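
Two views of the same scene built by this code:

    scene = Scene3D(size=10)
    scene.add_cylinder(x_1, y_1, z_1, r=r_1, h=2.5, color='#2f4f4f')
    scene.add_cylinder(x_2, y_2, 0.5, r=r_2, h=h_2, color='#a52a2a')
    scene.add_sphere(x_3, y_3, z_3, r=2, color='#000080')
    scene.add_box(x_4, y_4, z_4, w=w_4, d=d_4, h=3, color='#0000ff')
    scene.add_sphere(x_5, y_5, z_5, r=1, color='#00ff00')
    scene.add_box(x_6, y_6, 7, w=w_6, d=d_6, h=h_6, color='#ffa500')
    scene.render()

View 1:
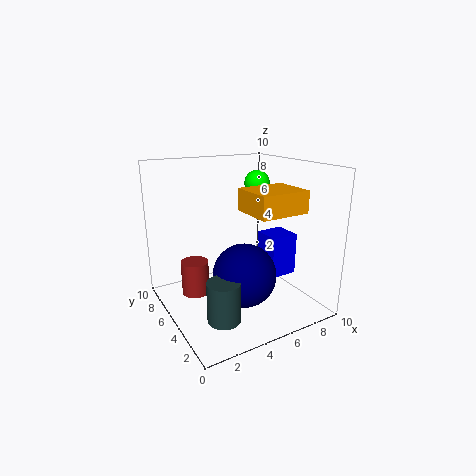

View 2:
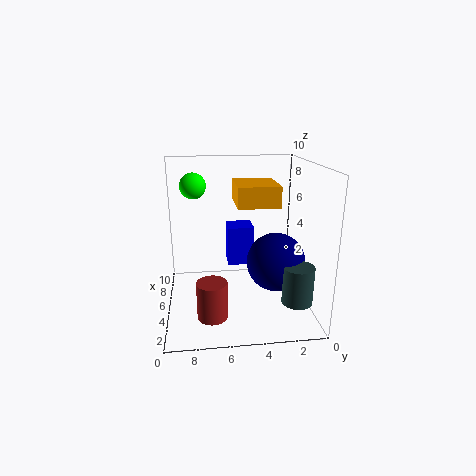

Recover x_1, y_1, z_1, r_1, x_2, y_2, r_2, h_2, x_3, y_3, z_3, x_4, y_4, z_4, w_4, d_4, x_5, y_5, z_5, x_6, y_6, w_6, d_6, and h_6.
x_1 = 2
y_1 = 1.5
z_1 = 1.5
r_1 = 1
x_2 = 2.5
y_2 = 7
r_2 = 1
h_2 = 2.5
x_3 = 4
y_3 = 2.5
z_3 = 3.5
x_4 = 7
y_4 = 3.5
z_4 = 2
w_4 = 2
d_4 = 2
x_5 = 8.5
y_5 = 8
z_5 = 8
x_6 = 5
y_6 = 2
w_6 = 3.5
d_6 = 3
h_6 = 1.5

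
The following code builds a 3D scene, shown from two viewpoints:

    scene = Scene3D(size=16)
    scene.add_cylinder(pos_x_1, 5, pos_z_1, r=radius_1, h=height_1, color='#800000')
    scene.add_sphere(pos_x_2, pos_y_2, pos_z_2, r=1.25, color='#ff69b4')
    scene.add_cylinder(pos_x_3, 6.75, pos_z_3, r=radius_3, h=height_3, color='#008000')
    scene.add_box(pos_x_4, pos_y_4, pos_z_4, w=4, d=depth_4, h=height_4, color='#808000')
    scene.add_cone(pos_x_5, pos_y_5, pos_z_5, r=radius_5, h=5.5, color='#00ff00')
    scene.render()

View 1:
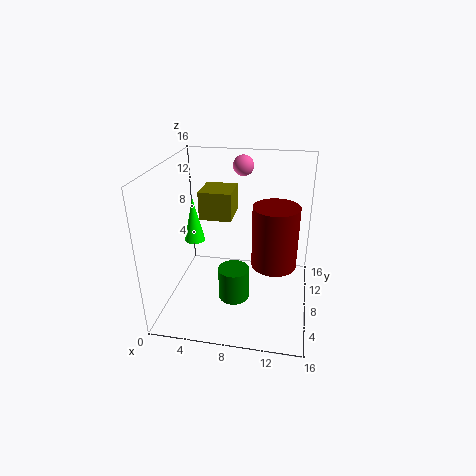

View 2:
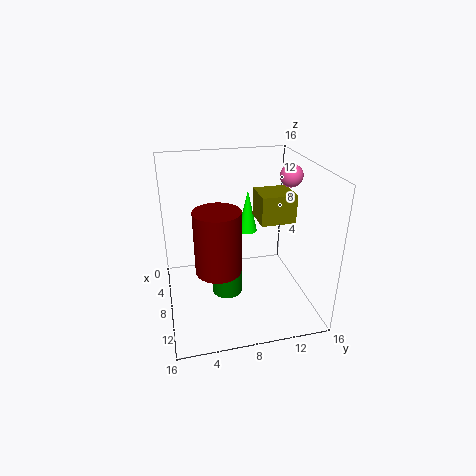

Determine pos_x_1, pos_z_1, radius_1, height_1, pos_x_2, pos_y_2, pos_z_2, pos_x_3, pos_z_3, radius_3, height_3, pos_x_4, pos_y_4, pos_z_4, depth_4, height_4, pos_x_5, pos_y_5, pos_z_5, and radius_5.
pos_x_1 = 12.25
pos_z_1 = 7
radius_1 = 2.25
height_1 = 6.25
pos_x_2 = 7.5
pos_y_2 = 14
pos_z_2 = 14.5
pos_x_3 = 7.75
pos_z_3 = 1
radius_3 = 1.75
height_3 = 3.75
pos_x_4 = 2.5
pos_y_4 = 11.25
pos_z_4 = 8.25
depth_4 = 4.25
height_4 = 3.5
pos_x_5 = 2
pos_y_5 = 10.75
pos_z_5 = 5.75
radius_5 = 1.25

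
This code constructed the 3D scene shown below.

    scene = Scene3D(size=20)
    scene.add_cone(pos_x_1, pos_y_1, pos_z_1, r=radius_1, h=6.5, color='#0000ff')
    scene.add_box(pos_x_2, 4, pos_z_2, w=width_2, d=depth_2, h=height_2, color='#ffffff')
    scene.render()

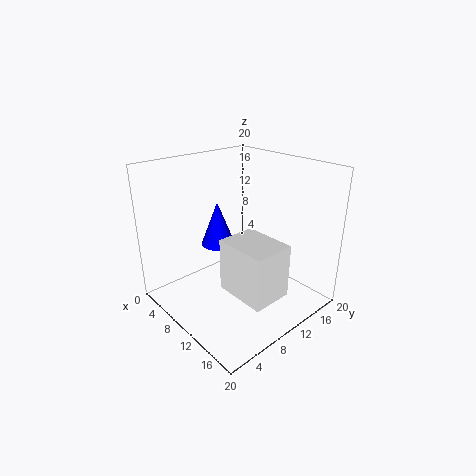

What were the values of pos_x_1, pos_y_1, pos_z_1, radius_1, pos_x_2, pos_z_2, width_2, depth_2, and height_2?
pos_x_1 = 5.5
pos_y_1 = 10
pos_z_1 = 7.5
radius_1 = 2.5
pos_x_2 = 13.5
pos_z_2 = 6.5
width_2 = 6.5
depth_2 = 5
height_2 = 6.5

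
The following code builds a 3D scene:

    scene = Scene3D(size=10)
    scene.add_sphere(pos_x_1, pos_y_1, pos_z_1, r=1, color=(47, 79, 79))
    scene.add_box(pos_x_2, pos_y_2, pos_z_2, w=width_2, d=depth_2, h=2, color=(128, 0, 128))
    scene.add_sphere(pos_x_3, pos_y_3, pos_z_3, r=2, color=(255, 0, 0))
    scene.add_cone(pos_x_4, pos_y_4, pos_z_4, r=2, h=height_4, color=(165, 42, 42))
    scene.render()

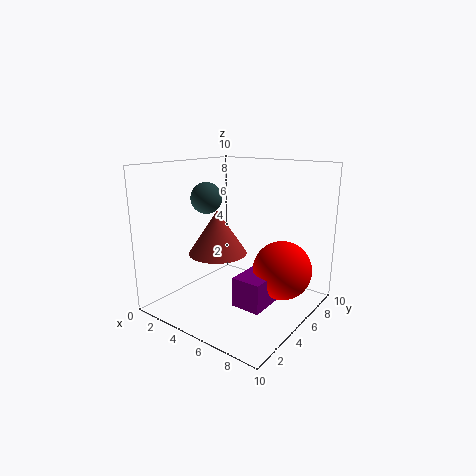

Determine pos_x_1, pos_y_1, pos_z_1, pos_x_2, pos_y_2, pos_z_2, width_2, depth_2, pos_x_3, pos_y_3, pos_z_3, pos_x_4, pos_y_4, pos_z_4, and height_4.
pos_x_1 = 4
pos_y_1 = 3
pos_z_1 = 8
pos_x_2 = 6
pos_y_2 = 3
pos_z_2 = 1
width_2 = 2
depth_2 = 3
pos_x_3 = 8
pos_y_3 = 6
pos_z_3 = 3
pos_x_4 = 4
pos_y_4 = 4
pos_z_4 = 4
height_4 = 3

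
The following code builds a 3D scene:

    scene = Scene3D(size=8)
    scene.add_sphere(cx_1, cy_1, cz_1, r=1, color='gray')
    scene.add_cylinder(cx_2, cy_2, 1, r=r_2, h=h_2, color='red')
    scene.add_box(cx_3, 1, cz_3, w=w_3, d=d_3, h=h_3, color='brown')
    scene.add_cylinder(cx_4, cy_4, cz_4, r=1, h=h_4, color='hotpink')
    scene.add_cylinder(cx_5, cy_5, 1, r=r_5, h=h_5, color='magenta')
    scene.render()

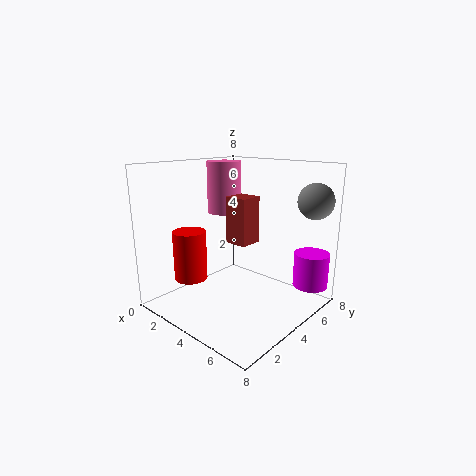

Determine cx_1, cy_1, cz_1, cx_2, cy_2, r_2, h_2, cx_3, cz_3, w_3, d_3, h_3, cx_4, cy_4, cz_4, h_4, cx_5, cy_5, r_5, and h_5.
cx_1 = 7, cy_1 = 7, cz_1 = 6, cx_2 = 1, cy_2 = 3, r_2 = 1, h_2 = 3, cx_3 = 6, cz_3 = 5, w_3 = 1, d_3 = 1, h_3 = 2, cx_4 = 2, cy_4 = 5, cz_4 = 5, h_4 = 3, cx_5 = 7, cy_5 = 7, r_5 = 1, h_5 = 2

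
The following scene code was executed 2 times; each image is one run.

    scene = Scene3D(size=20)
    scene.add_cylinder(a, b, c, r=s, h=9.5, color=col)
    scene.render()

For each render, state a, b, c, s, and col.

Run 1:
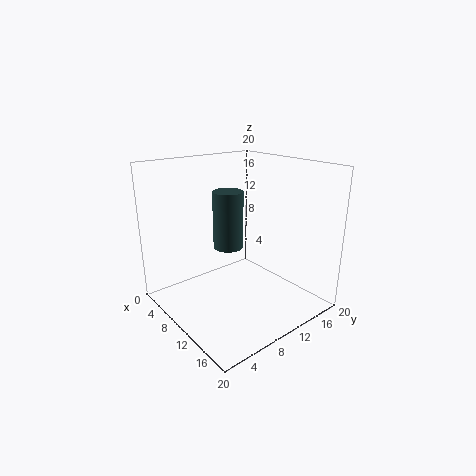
a = 2.5; b = 14; c = 5; s = 2.5; col = 'darkslategray'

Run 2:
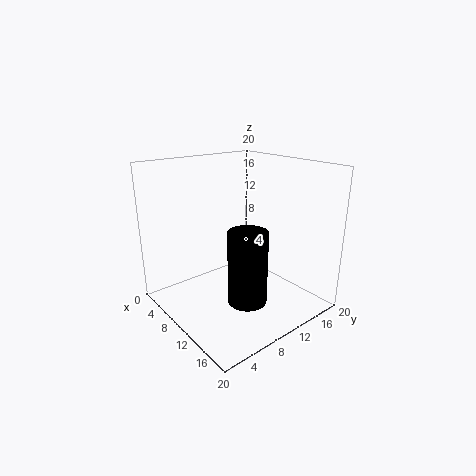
a = 15; b = 7.5; c = 3.5; s = 2.5; col = 'black'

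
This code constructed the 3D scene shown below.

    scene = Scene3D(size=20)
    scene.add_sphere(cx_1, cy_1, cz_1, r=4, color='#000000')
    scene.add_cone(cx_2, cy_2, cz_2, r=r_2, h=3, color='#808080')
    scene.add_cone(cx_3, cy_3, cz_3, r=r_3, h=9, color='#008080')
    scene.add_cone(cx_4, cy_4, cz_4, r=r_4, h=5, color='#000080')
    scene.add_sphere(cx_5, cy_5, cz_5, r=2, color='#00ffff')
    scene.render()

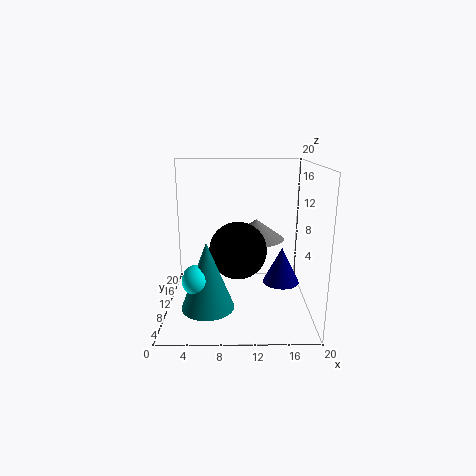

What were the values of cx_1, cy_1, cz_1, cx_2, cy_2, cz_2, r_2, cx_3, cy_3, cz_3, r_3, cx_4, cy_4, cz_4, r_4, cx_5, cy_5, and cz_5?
cx_1 = 10; cy_1 = 9.75; cz_1 = 8.25; cx_2 = 12.75; cy_2 = 14.5; cz_2 = 8.5; r_2 = 4.25; cx_3 = 6; cy_3 = 5.75; cz_3 = 1.75; r_3 = 3.5; cx_4 = 16; cy_4 = 8.75; cz_4 = 4; r_4 = 2.5; cx_5 = 4.75; cy_5 = 5.5; cz_5 = 5.75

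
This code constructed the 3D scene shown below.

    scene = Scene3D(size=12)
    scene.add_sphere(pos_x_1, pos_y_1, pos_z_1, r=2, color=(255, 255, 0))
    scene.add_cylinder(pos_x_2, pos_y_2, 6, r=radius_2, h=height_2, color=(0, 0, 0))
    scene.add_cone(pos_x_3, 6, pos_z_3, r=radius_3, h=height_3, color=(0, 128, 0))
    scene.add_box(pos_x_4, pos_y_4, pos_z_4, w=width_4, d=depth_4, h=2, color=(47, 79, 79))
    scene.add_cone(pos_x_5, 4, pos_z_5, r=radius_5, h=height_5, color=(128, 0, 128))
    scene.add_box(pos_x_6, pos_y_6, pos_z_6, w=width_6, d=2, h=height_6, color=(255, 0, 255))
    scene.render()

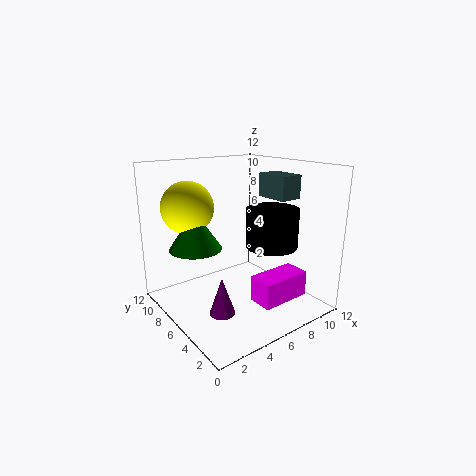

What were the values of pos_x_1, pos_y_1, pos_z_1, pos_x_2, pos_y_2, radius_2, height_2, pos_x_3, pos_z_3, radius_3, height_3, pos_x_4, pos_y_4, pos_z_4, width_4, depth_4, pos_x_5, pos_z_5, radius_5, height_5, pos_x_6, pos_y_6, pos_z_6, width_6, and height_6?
pos_x_1 = 2; pos_y_1 = 7; pos_z_1 = 9; pos_x_2 = 7; pos_y_2 = 3; radius_2 = 2; height_2 = 3; pos_x_3 = 2; pos_z_3 = 6; radius_3 = 2; height_3 = 3; pos_x_4 = 9; pos_y_4 = 4; pos_z_4 = 9; width_4 = 2; depth_4 = 3; pos_x_5 = 3; pos_z_5 = 1; radius_5 = 1; height_5 = 3; pos_x_6 = 5; pos_y_6 = 1; pos_z_6 = 2; width_6 = 4; height_6 = 2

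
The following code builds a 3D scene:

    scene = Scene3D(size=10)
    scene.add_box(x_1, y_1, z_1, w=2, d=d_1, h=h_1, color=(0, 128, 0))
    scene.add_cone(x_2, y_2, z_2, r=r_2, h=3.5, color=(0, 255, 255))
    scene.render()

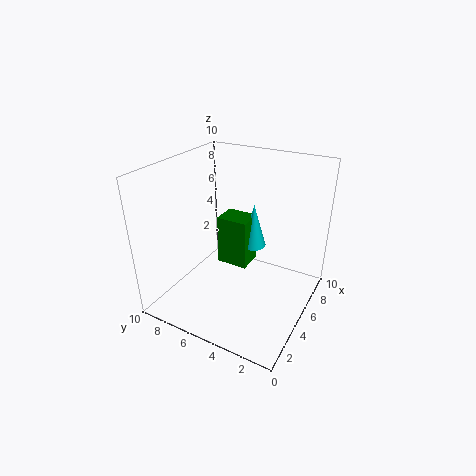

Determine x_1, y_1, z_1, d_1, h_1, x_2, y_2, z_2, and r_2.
x_1 = 7, y_1 = 5.5, z_1 = 1, d_1 = 2.5, h_1 = 4, x_2 = 8.5, y_2 = 5.5, z_2 = 2.5, r_2 = 1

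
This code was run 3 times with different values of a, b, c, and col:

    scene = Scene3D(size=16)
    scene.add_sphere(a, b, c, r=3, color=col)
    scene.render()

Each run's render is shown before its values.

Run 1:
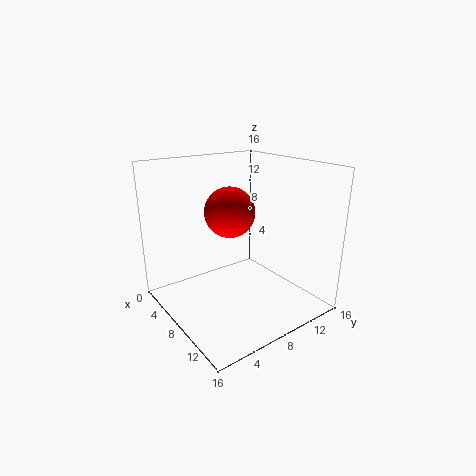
a = 5; b = 9; c = 10; col = 'red'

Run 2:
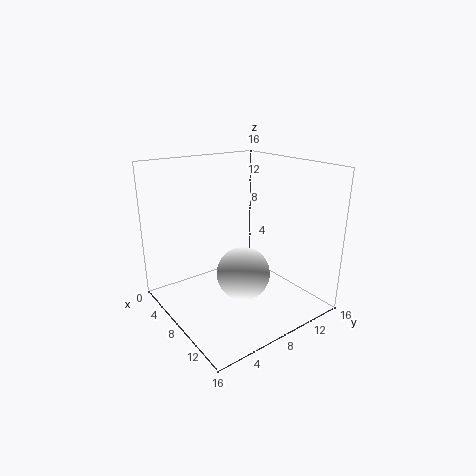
a = 9; b = 8; c = 4; col = 'white'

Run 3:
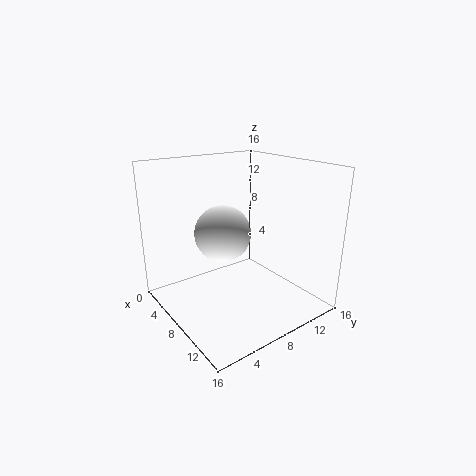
a = 8; b = 6; c = 9; col = 'white'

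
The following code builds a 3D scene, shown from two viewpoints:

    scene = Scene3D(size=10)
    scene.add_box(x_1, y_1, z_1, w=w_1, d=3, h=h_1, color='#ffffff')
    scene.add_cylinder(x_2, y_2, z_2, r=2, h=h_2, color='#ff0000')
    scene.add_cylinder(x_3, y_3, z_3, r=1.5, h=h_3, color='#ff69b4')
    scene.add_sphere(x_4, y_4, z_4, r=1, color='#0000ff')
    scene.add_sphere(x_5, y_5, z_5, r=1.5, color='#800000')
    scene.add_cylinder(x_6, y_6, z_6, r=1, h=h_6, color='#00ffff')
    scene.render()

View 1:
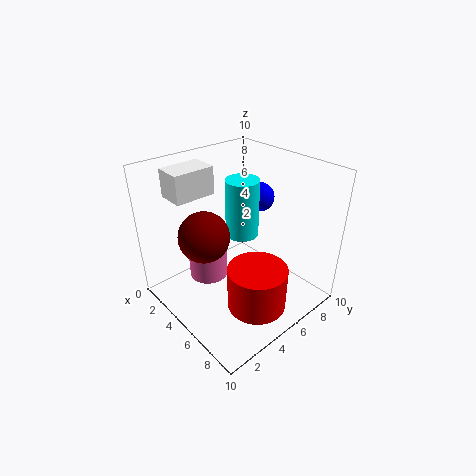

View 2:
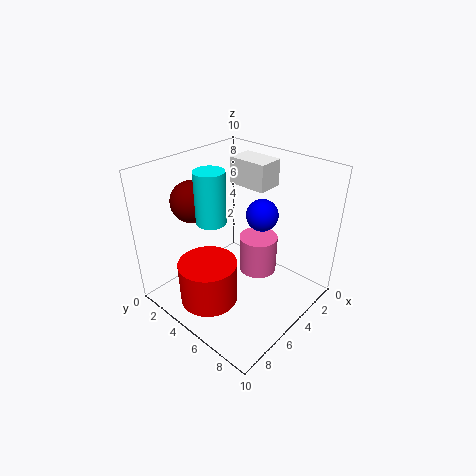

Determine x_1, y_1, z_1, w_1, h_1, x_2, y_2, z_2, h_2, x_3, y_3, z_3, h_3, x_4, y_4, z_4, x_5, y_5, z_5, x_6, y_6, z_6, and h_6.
x_1 = 0.5
y_1 = 2
z_1 = 7.5
w_1 = 2
h_1 = 2
x_2 = 7.5
y_2 = 4.5
z_2 = 1
h_2 = 3
x_3 = 2
y_3 = 4.5
z_3 = 0.5
h_3 = 3
x_4 = 5
y_4 = 7
z_4 = 7.5
x_5 = 6
y_5 = 1.5
z_5 = 7
x_6 = 6.5
y_6 = 4
z_6 = 6.5
h_6 = 3.5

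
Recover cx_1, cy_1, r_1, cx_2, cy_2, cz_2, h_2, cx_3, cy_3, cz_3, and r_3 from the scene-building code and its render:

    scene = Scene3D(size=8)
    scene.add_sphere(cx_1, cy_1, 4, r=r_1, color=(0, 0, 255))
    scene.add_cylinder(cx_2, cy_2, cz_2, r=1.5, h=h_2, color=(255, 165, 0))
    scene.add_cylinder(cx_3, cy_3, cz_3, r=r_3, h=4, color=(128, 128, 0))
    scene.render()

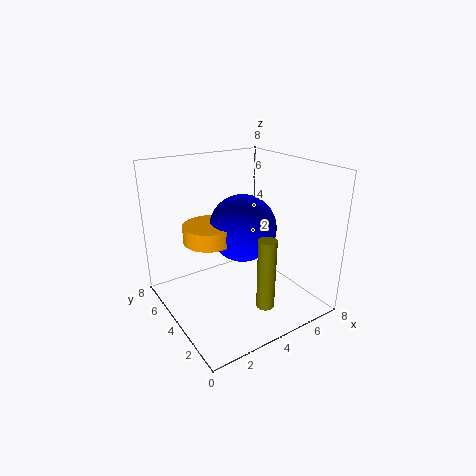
cx_1 = 5; cy_1 = 5; r_1 = 2; cx_2 = 3; cy_2 = 5.5; cz_2 = 3.5; h_2 = 1; cx_3 = 4.5; cy_3 = 2; cz_3 = 0.5; r_3 = 0.5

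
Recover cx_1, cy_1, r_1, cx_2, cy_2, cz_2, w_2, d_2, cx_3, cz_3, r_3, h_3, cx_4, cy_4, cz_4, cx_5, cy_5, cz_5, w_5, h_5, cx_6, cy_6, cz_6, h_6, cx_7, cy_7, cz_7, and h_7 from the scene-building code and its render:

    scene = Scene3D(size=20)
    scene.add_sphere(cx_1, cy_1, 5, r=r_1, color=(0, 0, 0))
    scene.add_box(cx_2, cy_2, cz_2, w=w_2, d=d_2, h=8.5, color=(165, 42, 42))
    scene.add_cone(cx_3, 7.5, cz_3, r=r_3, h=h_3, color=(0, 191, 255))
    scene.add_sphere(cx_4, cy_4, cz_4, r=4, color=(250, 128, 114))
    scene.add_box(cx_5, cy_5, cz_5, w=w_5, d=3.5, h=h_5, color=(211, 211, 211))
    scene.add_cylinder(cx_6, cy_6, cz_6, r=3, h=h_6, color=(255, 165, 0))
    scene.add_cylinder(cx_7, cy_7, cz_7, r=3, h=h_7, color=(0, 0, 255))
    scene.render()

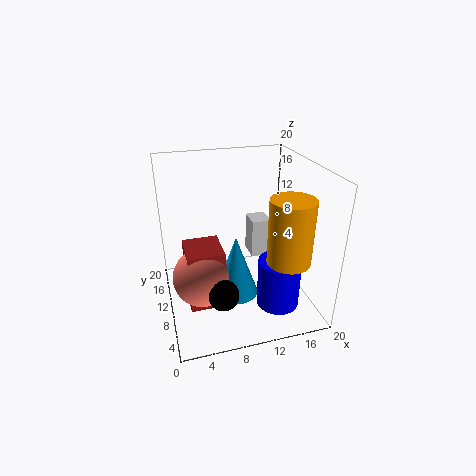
cx_1 = 6.5
cy_1 = 4.5
r_1 = 2
cx_2 = 2.5
cy_2 = 7
cz_2 = 1
w_2 = 5
d_2 = 5.5
cx_3 = 9
cz_3 = 3
r_3 = 3
h_3 = 8.5
cx_4 = 4.5
cy_4 = 8.5
cz_4 = 5.5
cx_5 = 13.5
cy_5 = 14
cz_5 = 4
w_5 = 3
h_5 = 6
cx_6 = 16
cy_6 = 6
cz_6 = 7.5
h_6 = 9
cx_7 = 15
cy_7 = 6.5
cz_7 = 0.5
h_7 = 7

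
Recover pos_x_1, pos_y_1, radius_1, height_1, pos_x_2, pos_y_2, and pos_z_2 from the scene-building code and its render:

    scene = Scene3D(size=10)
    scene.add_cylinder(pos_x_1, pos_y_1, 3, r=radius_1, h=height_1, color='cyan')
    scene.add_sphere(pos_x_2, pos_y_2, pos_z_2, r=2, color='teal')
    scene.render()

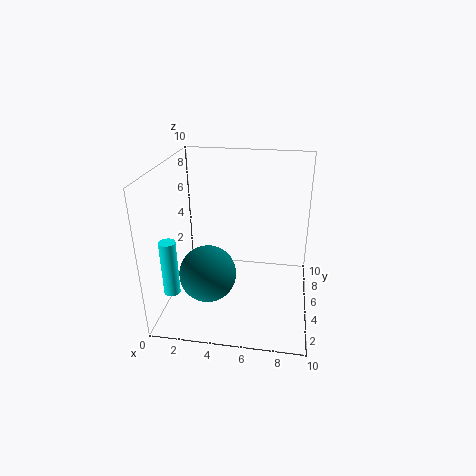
pos_x_1 = 1.5; pos_y_1 = 1; radius_1 = 0.5; height_1 = 3.5; pos_x_2 = 3; pos_y_2 = 4; pos_z_2 = 2.5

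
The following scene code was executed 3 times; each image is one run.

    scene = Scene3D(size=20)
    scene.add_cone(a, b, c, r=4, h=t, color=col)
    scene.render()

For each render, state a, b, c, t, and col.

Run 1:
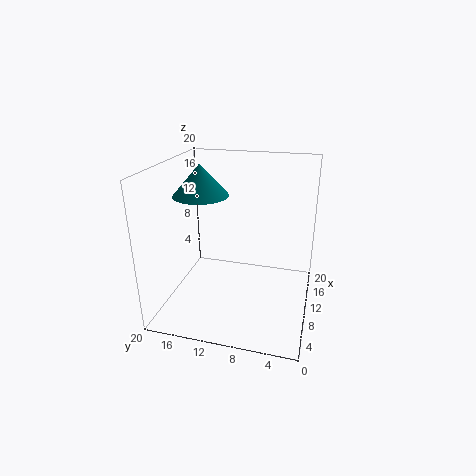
a = 12, b = 16, c = 15, t = 4.5, col = 'teal'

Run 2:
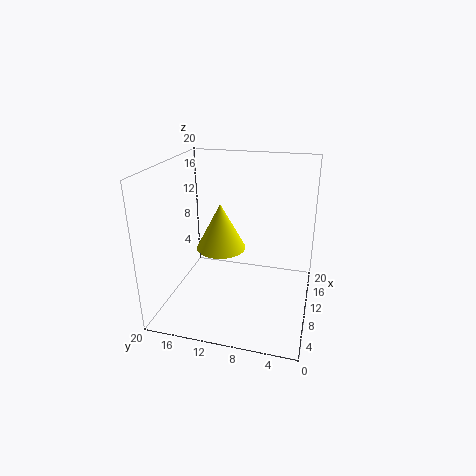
a = 16, b = 14.5, c = 5, t = 7.5, col = 'yellow'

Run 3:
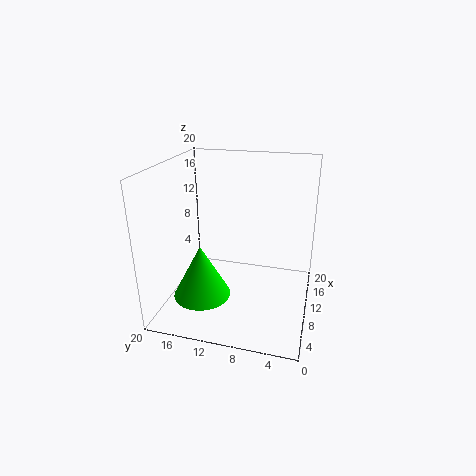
a = 7, b = 14.5, c = 2, t = 7.5, col = 'lime'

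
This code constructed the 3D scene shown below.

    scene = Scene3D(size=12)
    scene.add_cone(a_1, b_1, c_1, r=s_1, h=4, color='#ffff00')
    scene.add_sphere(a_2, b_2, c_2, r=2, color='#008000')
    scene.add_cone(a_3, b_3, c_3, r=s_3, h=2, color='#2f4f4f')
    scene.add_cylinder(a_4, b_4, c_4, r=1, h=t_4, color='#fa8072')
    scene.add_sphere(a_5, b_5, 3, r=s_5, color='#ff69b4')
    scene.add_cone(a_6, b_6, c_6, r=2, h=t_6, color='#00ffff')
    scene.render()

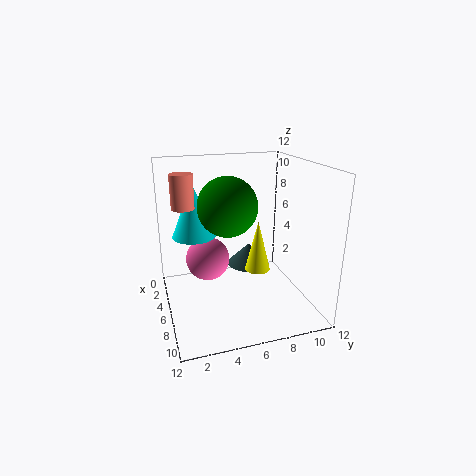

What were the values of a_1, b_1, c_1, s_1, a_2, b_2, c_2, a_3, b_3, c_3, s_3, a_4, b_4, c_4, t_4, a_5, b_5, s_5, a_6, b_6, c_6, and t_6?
a_1 = 8
b_1 = 7
c_1 = 4
s_1 = 1
a_2 = 10
b_2 = 4
c_2 = 10
a_3 = 3
b_3 = 8
c_3 = 2
s_3 = 2
a_4 = 3
b_4 = 2
c_4 = 8
t_4 = 3
a_5 = 3
b_5 = 4
s_5 = 2
a_6 = 2
b_6 = 3
c_6 = 5
t_6 = 5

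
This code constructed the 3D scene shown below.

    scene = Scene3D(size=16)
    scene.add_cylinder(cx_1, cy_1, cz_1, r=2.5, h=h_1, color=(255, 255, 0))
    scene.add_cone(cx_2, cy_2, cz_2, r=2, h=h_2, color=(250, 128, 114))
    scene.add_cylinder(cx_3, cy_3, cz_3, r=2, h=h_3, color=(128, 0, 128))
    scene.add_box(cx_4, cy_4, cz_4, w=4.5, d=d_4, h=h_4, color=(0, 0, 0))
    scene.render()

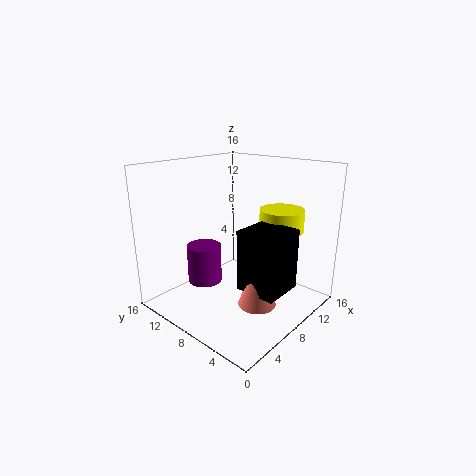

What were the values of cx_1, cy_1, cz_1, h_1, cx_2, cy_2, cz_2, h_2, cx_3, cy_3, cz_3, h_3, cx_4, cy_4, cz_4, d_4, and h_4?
cx_1 = 12
cy_1 = 5
cz_1 = 8.5
h_1 = 2.5
cx_2 = 6.5
cy_2 = 4
cz_2 = 2
h_2 = 5.5
cx_3 = 6.5
cy_3 = 12
cz_3 = 2
h_3 = 4.5
cx_4 = 5.5
cy_4 = 1.5
cz_4 = 3.5
d_4 = 4.5
h_4 = 6.5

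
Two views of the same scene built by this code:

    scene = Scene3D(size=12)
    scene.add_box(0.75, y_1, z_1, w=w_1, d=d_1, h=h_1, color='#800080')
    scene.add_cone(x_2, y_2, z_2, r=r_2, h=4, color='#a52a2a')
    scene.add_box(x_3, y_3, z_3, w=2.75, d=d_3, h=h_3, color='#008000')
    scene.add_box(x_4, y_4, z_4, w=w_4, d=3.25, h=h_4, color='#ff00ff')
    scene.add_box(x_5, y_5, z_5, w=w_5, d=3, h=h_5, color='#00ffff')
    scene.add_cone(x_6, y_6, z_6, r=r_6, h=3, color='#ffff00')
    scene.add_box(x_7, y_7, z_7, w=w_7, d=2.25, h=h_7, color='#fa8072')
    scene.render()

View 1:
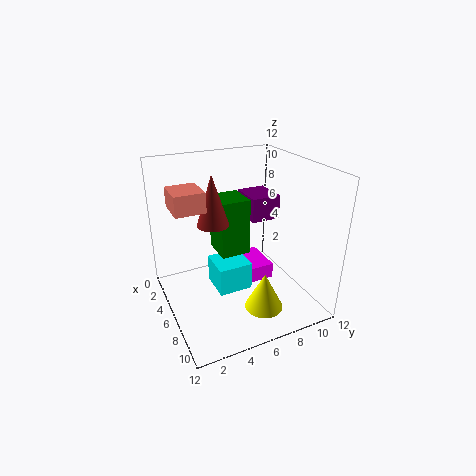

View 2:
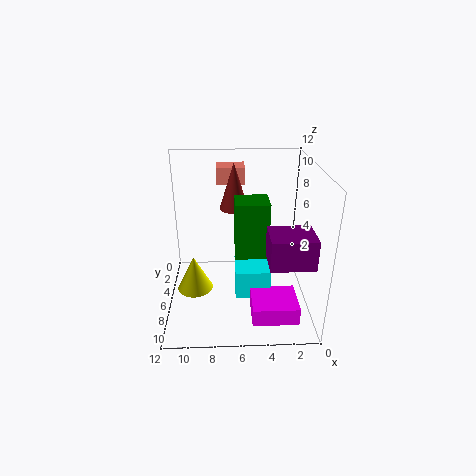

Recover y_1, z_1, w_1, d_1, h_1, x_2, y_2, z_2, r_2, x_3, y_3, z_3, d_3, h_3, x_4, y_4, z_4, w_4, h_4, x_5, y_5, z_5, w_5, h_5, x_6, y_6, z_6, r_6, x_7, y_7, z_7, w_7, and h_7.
y_1 = 8.5; z_1 = 6; w_1 = 3.25; d_1 = 2.75; h_1 = 2.25; x_2 = 6.25; y_2 = 3.75; z_2 = 7.75; r_2 = 1.25; x_3 = 3.5; y_3 = 4.5; z_3 = 4.5; d_3 = 2.5; h_3 = 4.75; x_4 = 1.25; y_4 = 7; z_4 = 0.25; w_4 = 3.75; h_4 = 1.5; x_5 = 3.25; y_5 = 4.25; z_5 = 0.75; w_5 = 3; h_5 = 2.5; x_6 = 9.75; y_6 = 6.5; z_6 = 1.5; r_6 = 1.5; x_7 = 5.25; y_7 = 0.5; z_7 = 9.5; w_7 = 2.5; h_7 = 1.5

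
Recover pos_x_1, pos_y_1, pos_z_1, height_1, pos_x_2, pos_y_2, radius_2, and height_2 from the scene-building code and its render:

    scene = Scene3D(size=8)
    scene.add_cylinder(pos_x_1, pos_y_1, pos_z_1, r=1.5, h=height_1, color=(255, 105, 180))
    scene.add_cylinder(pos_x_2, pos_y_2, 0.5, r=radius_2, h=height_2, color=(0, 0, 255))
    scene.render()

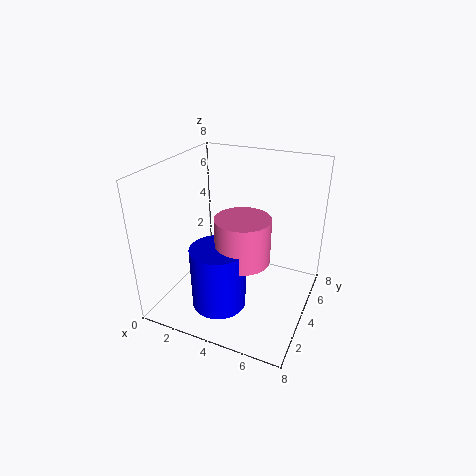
pos_x_1 = 4.5, pos_y_1 = 3.5, pos_z_1 = 3, height_1 = 2.5, pos_x_2 = 3.5, pos_y_2 = 2.5, radius_2 = 1.5, height_2 = 3.5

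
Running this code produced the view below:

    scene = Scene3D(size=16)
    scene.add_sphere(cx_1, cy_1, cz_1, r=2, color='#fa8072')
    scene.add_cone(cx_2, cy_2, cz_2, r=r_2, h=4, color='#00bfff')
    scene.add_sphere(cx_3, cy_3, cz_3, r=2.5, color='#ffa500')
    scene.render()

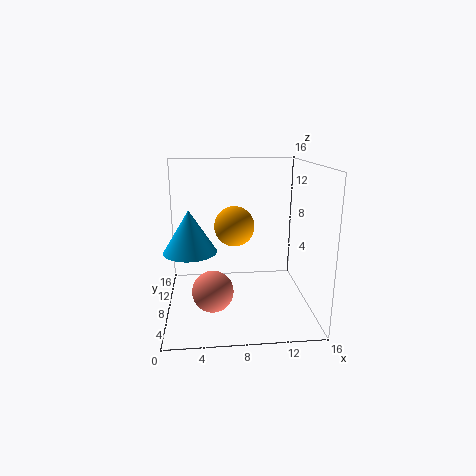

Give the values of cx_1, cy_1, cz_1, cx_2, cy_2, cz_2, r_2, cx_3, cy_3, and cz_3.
cx_1 = 5
cy_1 = 2.5
cz_1 = 4.5
cx_2 = 3
cy_2 = 3
cz_2 = 8.5
r_2 = 2.5
cx_3 = 8
cy_3 = 12.5
cz_3 = 8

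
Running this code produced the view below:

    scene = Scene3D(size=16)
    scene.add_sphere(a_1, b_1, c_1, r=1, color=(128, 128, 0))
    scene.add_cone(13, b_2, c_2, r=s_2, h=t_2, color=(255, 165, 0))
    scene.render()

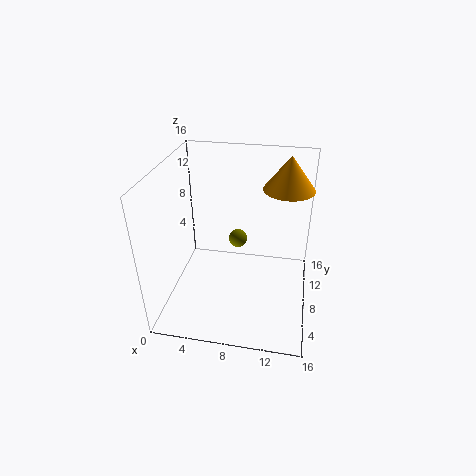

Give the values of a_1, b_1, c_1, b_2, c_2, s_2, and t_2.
a_1 = 8, b_1 = 8, c_1 = 8, b_2 = 13, c_2 = 12, s_2 = 3, t_2 = 4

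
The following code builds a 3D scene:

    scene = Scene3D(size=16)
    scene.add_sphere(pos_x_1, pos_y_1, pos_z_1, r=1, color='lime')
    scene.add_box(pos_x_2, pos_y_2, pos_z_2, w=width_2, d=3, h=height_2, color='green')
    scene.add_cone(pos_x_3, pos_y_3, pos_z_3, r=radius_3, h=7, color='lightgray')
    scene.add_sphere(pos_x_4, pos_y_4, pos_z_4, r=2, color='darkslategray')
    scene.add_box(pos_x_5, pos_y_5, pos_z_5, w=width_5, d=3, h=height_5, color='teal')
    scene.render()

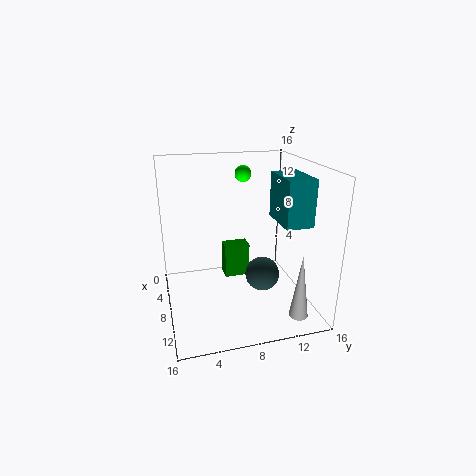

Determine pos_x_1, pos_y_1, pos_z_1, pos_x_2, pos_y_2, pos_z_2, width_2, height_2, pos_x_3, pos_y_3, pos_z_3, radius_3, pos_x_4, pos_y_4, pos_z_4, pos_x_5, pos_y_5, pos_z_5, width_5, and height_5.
pos_x_1 = 3, pos_y_1 = 10, pos_z_1 = 14, pos_x_2 = 4, pos_y_2 = 7, pos_z_2 = 2, width_2 = 2, height_2 = 4, pos_x_3 = 14, pos_y_3 = 13, pos_z_3 = 1, radius_3 = 1, pos_x_4 = 8, pos_y_4 = 11, pos_z_4 = 3, pos_x_5 = 7, pos_y_5 = 12, pos_z_5 = 10, width_5 = 5, height_5 = 5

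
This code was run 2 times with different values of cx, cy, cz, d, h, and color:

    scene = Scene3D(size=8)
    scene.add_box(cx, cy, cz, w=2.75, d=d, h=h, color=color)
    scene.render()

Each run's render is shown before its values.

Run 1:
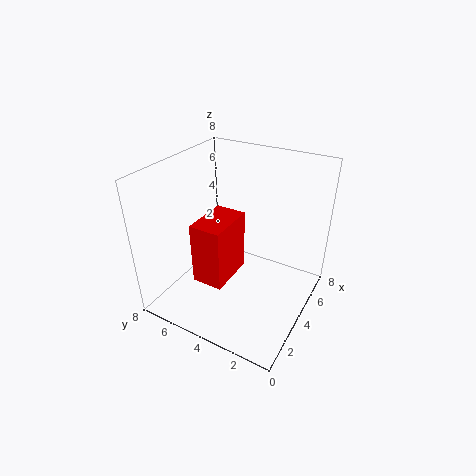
cx = 2
cy = 4
cz = 1.75
d = 1.75
h = 3.5
color = 'red'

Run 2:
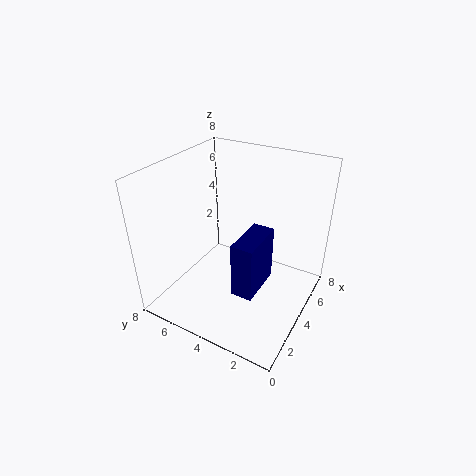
cx = 2.75
cy = 2.5
cz = 1
d = 1.25
h = 3.25
color = 'navy'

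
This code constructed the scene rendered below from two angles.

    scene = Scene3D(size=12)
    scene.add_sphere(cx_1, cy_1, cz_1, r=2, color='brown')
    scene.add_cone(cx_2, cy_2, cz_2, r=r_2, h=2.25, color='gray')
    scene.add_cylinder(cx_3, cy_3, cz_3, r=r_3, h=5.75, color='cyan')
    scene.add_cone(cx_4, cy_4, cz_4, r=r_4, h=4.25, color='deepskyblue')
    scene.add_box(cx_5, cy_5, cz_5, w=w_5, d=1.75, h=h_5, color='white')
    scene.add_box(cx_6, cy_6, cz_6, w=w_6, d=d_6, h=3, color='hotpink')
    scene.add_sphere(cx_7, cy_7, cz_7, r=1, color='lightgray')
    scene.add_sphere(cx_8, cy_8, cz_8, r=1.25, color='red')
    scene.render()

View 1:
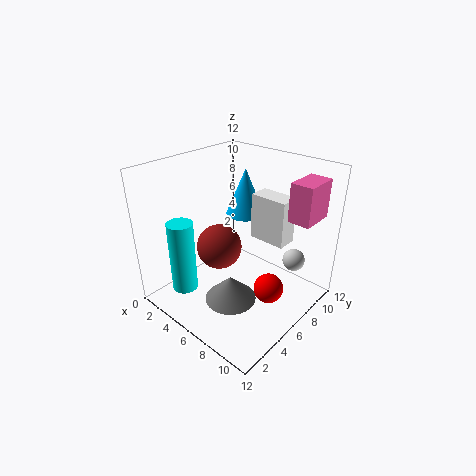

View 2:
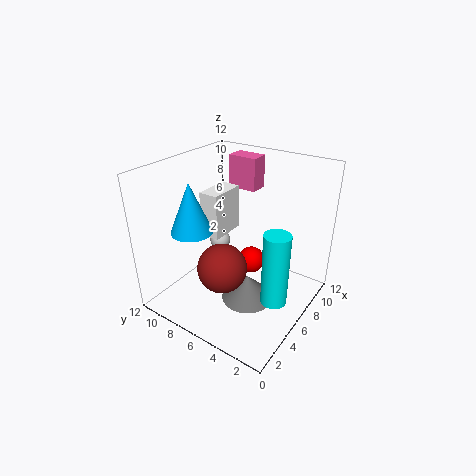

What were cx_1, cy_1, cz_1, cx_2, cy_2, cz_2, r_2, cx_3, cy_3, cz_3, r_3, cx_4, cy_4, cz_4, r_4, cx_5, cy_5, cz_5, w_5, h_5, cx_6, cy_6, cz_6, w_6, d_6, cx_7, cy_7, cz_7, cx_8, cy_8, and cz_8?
cx_1 = 3.75; cy_1 = 6; cz_1 = 4.25; cx_2 = 6; cy_2 = 5; cz_2 = 0.25; r_2 = 2.25; cx_3 = 4.25; cy_3 = 1.5; cz_3 = 2.75; r_3 = 1; cx_4 = 4; cy_4 = 9.25; cz_4 = 6.5; r_4 = 1.75; cx_5 = 5.75; cy_5 = 8; cz_5 = 5.25; w_5 = 3.25; h_5 = 4; cx_6 = 10; cy_6 = 7; cz_6 = 8.5; w_6 = 1.75; d_6 = 2.75; cx_7 = 9; cy_7 = 10.25; cz_7 = 3; cx_8 = 9; cy_8 = 6.5; cz_8 = 2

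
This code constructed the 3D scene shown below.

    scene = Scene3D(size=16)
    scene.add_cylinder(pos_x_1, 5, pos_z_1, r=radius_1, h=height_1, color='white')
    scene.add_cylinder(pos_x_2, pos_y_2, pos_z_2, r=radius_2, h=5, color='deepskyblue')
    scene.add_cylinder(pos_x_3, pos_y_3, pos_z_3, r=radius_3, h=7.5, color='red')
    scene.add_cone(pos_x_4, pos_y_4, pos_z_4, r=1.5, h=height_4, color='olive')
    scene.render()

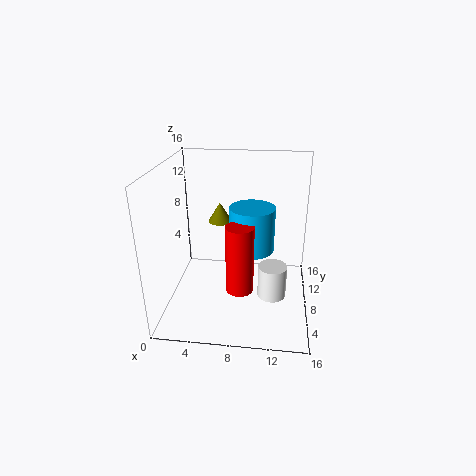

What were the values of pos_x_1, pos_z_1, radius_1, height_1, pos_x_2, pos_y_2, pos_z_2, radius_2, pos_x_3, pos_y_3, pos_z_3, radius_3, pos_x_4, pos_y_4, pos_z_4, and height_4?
pos_x_1 = 12, pos_z_1 = 3, radius_1 = 1.5, height_1 = 3.5, pos_x_2 = 9.5, pos_y_2 = 8.5, pos_z_2 = 6.5, radius_2 = 2.5, pos_x_3 = 8.5, pos_y_3 = 5.5, pos_z_3 = 3, radius_3 = 1.5, pos_x_4 = 5, pos_y_4 = 13.5, pos_z_4 = 7.5, height_4 = 2.5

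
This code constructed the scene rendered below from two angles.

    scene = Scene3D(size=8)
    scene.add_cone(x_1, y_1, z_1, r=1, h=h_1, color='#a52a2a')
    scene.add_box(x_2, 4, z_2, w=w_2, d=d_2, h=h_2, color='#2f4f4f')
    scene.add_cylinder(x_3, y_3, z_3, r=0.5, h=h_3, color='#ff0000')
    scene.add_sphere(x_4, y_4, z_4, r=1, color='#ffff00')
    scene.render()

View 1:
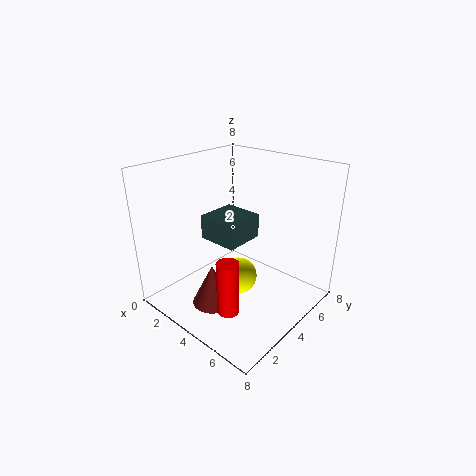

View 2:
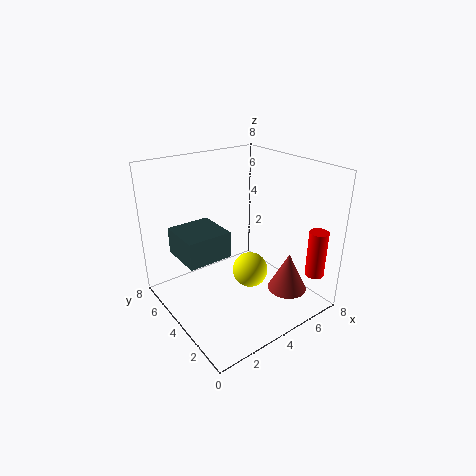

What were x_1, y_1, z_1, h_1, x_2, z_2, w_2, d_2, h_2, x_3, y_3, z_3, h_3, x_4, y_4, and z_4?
x_1 = 5
y_1 = 1
z_1 = 2
h_1 = 2
x_2 = 1
z_2 = 3
w_2 = 2.5
d_2 = 2.5
h_2 = 1.5
x_3 = 6.5
y_3 = 0.5
z_3 = 2.5
h_3 = 2.5
x_4 = 4.5
y_4 = 3.5
z_4 = 2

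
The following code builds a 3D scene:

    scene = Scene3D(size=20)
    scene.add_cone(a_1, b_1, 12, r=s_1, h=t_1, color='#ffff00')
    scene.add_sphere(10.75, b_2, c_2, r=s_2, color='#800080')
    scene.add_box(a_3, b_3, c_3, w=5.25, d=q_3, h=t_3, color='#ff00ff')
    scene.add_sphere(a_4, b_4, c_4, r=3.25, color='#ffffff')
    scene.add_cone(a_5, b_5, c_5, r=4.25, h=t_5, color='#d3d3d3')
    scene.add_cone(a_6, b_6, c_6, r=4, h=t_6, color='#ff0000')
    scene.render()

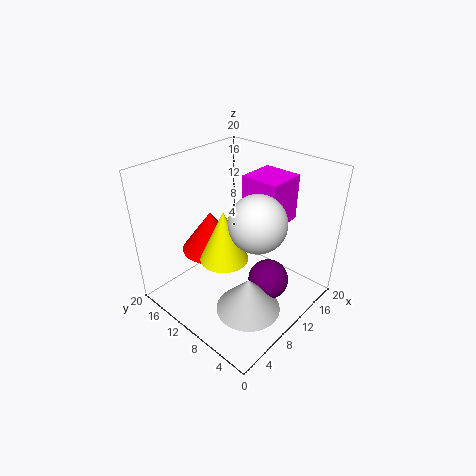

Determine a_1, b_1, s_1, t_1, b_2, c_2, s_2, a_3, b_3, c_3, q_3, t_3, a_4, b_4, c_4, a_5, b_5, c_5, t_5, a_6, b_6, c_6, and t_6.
a_1 = 3.5
b_1 = 6.25
s_1 = 2.75
t_1 = 6
b_2 = 5
c_2 = 5
s_2 = 2.75
a_3 = 11
b_3 = 5
c_3 = 12.5
q_3 = 5.25
t_3 = 6.25
a_4 = 6
b_4 = 3.5
c_4 = 16.5
a_5 = 6.5
b_5 = 5
c_5 = 2.75
t_5 = 4.75
a_6 = 7.5
b_6 = 12.75
c_6 = 8.5
t_6 = 5.5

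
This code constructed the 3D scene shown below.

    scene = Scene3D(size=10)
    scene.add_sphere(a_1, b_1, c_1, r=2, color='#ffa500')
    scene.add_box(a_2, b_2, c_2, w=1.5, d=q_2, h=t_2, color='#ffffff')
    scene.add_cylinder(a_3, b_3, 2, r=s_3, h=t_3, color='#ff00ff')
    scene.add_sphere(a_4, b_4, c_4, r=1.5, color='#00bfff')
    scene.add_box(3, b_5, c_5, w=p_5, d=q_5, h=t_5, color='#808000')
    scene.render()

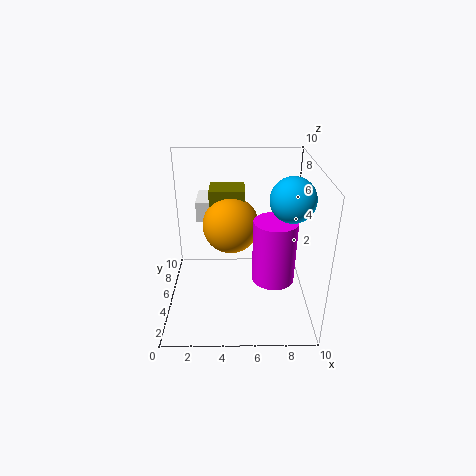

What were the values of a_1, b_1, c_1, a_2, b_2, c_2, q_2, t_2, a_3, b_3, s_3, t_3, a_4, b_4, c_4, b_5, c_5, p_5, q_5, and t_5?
a_1 = 4.5
b_1 = 6
c_1 = 5.5
a_2 = 2
b_2 = 6.5
c_2 = 5.5
q_2 = 2.5
t_2 = 1.5
a_3 = 7.5
b_3 = 4.5
s_3 = 1.5
t_3 = 4.5
a_4 = 8.5
b_4 = 4.5
c_4 = 8
b_5 = 6
c_5 = 5.5
p_5 = 2.5
q_5 = 2
t_5 = 2.5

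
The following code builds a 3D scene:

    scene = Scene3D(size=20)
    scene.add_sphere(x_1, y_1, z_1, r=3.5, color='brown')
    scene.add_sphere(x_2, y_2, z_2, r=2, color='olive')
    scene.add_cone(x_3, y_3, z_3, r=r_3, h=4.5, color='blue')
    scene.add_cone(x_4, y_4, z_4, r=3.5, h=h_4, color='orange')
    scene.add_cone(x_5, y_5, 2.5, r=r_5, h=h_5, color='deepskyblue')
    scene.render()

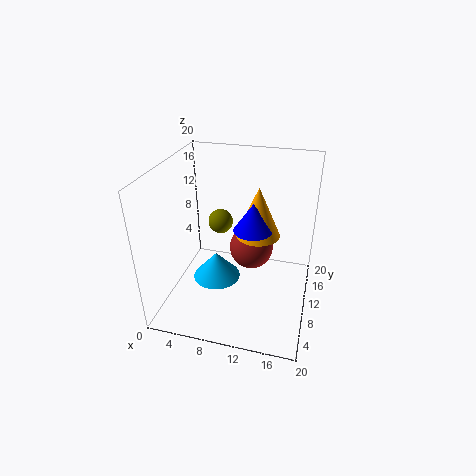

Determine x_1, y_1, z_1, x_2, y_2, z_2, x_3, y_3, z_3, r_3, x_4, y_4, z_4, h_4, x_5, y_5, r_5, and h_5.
x_1 = 10.5, y_1 = 16.5, z_1 = 4.5, x_2 = 5, y_2 = 17.5, z_2 = 8, x_3 = 11, y_3 = 15, z_3 = 8.5, r_3 = 3, x_4 = 11.5, y_4 = 16.5, z_4 = 7, h_4 = 8, x_5 = 6.5, y_5 = 10.5, r_5 = 3.5, h_5 = 4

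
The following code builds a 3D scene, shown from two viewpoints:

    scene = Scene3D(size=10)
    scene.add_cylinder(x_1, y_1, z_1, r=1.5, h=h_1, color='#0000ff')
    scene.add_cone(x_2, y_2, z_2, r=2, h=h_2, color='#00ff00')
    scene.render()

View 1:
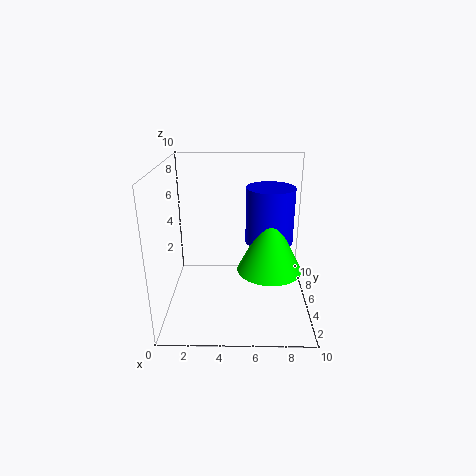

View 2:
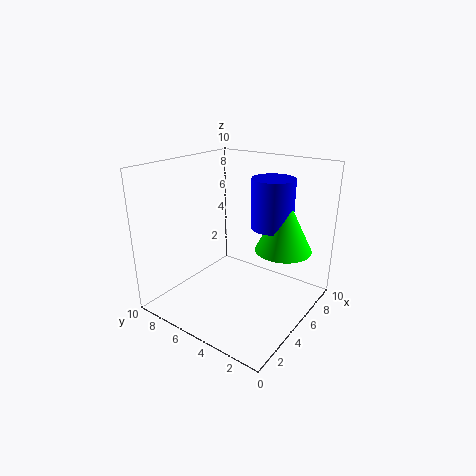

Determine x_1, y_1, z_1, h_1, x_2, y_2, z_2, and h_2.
x_1 = 7; y_1 = 3.5; z_1 = 5.5; h_1 = 3.5; x_2 = 7; y_2 = 2.5; z_2 = 4; h_2 = 4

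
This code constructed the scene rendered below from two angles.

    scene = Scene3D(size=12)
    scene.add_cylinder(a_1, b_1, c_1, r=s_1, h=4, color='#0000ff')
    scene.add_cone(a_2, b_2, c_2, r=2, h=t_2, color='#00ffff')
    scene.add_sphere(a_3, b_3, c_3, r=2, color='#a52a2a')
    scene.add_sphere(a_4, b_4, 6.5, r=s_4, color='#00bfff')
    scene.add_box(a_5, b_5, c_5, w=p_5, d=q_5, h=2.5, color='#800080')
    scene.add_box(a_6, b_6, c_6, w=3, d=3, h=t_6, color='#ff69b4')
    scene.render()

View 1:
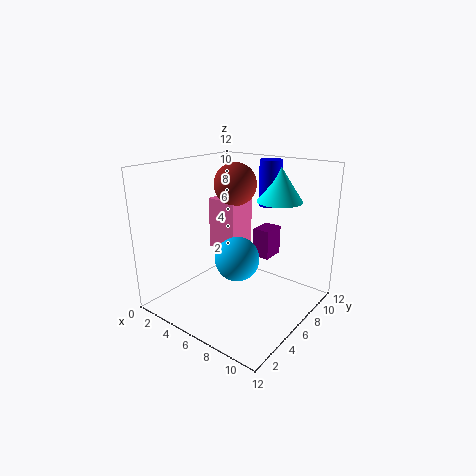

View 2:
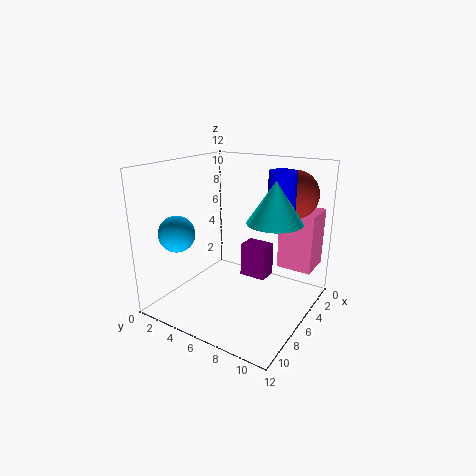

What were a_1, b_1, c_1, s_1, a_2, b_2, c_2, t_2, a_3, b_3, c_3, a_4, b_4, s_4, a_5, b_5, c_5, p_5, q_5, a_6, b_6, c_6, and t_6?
a_1 = 6.5
b_1 = 10
c_1 = 8
s_1 = 1
a_2 = 7.5
b_2 = 10
c_2 = 8.5
t_2 = 3
a_3 = 3
b_3 = 9.5
c_3 = 9.5
a_4 = 9
b_4 = 2
s_4 = 1.5
a_5 = 6.5
b_5 = 7.5
c_5 = 4
p_5 = 1.5
q_5 = 2
a_6 = 0.5
b_6 = 8.5
c_6 = 3
t_6 = 5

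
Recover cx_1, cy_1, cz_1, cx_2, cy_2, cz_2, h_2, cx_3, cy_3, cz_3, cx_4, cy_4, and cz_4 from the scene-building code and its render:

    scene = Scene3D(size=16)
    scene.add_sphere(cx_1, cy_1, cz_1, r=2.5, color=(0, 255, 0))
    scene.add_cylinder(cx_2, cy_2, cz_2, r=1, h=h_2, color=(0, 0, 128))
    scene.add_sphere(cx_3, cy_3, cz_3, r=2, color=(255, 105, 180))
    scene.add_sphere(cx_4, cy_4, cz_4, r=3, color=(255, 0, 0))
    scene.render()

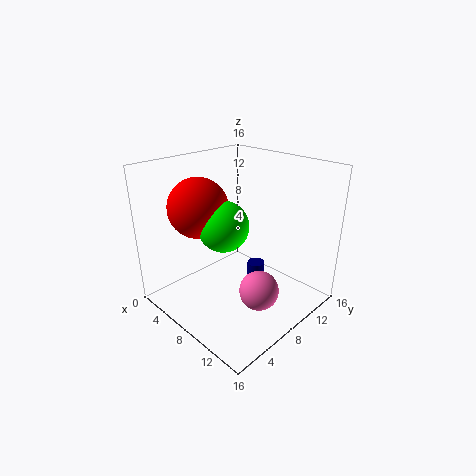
cx_1 = 9.5, cy_1 = 4.5, cz_1 = 11, cx_2 = 9, cy_2 = 10, cz_2 = 0.5, h_2 = 4, cx_3 = 13, cy_3 = 6, cz_3 = 4.5, cx_4 = 7, cy_4 = 3.5, cz_4 = 12.5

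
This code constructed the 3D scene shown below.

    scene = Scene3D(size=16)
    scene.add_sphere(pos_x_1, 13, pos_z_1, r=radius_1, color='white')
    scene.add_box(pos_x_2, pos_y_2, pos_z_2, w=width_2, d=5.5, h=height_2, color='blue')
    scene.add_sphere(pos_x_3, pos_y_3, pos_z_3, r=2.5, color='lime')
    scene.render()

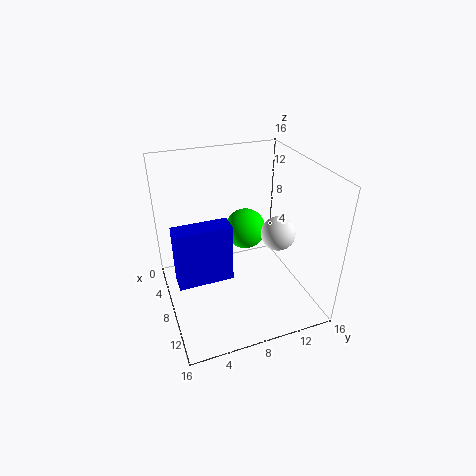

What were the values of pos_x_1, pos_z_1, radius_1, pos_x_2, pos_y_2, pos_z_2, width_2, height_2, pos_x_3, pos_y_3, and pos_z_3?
pos_x_1 = 8; pos_z_1 = 7.5; radius_1 = 2; pos_x_2 = 10; pos_y_2 = 0.5; pos_z_2 = 6; width_2 = 2; height_2 = 6; pos_x_3 = 4; pos_y_3 = 10.5; pos_z_3 = 6.5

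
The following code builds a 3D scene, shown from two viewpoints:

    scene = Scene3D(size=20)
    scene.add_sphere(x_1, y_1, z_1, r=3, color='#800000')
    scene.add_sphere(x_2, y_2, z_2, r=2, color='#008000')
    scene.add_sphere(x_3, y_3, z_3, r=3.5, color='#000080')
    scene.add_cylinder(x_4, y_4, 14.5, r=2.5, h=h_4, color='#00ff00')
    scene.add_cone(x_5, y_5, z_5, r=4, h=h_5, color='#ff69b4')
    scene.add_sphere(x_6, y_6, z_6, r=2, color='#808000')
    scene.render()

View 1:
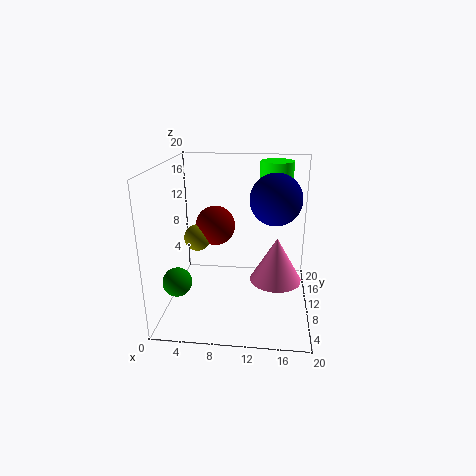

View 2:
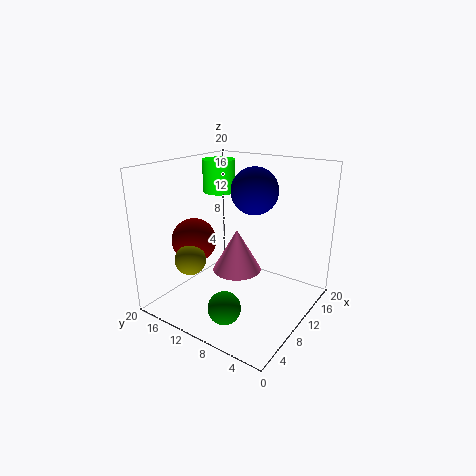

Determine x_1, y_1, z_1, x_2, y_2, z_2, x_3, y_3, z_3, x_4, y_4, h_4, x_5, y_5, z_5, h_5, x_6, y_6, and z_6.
x_1 = 6; y_1 = 14.5; z_1 = 10; x_2 = 2; y_2 = 6.5; z_2 = 4.5; x_3 = 15; y_3 = 10.5; z_3 = 15.5; x_4 = 15; y_4 = 17; h_4 = 5; x_5 = 15.5; y_5 = 14; z_5 = 1.5; h_5 = 7; x_6 = 3.5; y_6 = 13; z_6 = 8.5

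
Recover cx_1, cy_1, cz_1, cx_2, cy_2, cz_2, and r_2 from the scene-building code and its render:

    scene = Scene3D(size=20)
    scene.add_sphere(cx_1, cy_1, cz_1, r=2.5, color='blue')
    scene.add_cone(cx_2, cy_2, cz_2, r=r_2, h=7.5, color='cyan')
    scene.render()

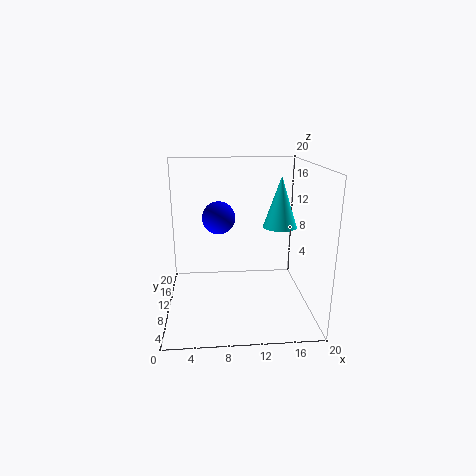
cx_1 = 7.5, cy_1 = 15, cz_1 = 11.5, cx_2 = 16.5, cy_2 = 13, cz_2 = 10.5, r_2 = 2.5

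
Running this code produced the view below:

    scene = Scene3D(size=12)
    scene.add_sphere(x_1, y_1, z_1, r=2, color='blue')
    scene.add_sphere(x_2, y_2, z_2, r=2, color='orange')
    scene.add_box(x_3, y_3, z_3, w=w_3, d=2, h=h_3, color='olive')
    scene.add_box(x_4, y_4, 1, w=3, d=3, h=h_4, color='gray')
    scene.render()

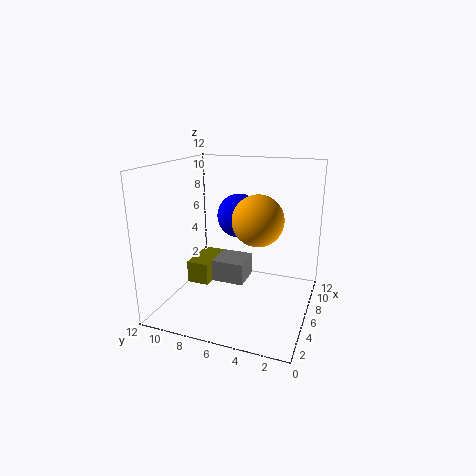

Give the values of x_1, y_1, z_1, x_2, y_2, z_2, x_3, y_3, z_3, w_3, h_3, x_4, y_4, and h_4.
x_1 = 9; y_1 = 7; z_1 = 7; x_2 = 5; y_2 = 4; z_2 = 8; x_3 = 6; y_3 = 9; z_3 = 1; w_3 = 4; h_3 = 2; x_4 = 7; y_4 = 6; h_4 = 2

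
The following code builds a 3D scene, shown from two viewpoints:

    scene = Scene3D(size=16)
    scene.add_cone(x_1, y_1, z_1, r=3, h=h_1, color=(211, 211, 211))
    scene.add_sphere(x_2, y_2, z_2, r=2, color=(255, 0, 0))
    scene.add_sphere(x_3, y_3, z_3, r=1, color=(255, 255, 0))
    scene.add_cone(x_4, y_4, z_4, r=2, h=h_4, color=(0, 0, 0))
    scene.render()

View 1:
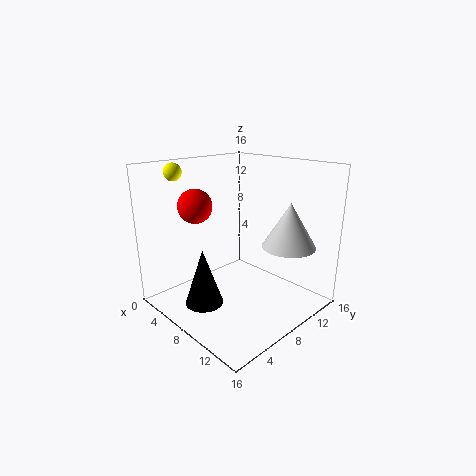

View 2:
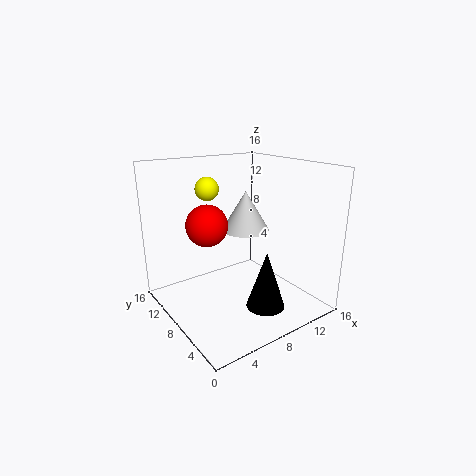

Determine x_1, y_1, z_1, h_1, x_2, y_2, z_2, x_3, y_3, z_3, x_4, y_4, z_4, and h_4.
x_1 = 12; y_1 = 12; z_1 = 7; h_1 = 5; x_2 = 3; y_2 = 6; z_2 = 11; x_3 = 2; y_3 = 4; z_3 = 15; x_4 = 8; y_4 = 3; z_4 = 2; h_4 = 6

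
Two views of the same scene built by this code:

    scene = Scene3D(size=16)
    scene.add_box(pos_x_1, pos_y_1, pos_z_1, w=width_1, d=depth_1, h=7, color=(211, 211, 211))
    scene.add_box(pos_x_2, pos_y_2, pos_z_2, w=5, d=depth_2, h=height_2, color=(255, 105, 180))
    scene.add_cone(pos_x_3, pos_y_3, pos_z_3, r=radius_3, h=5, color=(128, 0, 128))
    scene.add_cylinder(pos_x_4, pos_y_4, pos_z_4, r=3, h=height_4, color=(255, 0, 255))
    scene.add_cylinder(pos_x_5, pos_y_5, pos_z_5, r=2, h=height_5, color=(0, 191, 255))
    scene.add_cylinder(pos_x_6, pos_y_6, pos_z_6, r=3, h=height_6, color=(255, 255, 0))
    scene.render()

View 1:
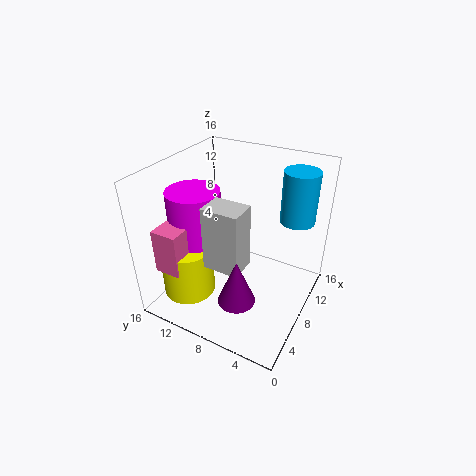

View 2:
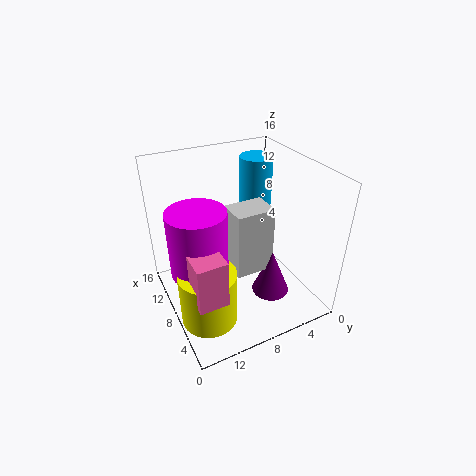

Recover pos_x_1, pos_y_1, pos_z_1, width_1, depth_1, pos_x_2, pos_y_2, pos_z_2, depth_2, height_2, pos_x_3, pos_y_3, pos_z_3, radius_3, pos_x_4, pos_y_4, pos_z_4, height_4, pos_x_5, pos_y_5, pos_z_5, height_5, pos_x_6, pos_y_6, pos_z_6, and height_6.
pos_x_1 = 4, pos_y_1 = 6, pos_z_1 = 6, width_1 = 3, depth_1 = 4, pos_x_2 = 2, pos_y_2 = 12, pos_z_2 = 5, depth_2 = 3, height_2 = 5, pos_x_3 = 4, pos_y_3 = 6, pos_z_3 = 3, radius_3 = 2, pos_x_4 = 7, pos_y_4 = 13, pos_z_4 = 6, height_4 = 7, pos_x_5 = 13, pos_y_5 = 3, pos_z_5 = 9, height_5 = 6, pos_x_6 = 5, pos_y_6 = 13, pos_z_6 = 1, height_6 = 6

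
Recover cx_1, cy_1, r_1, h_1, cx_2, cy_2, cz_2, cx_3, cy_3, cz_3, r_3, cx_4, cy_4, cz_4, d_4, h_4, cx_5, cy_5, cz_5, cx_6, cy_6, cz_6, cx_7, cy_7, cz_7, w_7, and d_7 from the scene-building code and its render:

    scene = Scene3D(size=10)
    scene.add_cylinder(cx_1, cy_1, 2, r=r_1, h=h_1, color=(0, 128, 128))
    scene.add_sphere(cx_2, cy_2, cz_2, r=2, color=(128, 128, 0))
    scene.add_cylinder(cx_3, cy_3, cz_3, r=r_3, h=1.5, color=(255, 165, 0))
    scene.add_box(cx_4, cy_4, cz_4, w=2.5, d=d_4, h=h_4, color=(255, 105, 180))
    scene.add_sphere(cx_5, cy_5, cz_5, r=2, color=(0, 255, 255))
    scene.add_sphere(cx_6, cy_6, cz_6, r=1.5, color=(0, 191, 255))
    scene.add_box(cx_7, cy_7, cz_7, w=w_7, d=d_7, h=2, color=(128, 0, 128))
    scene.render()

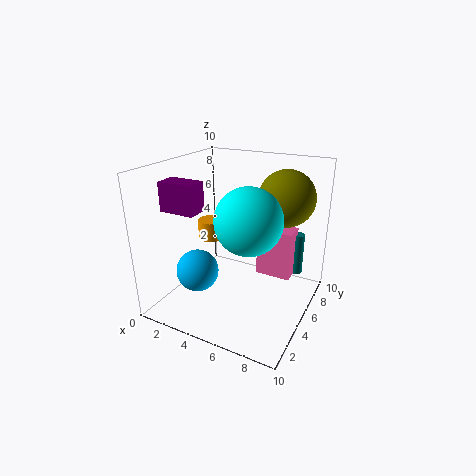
cx_1 = 8.5, cy_1 = 7.5, r_1 = 0.5, h_1 = 3, cx_2 = 7.5, cy_2 = 7.5, cz_2 = 7.5, cx_3 = 1.5, cy_3 = 7, cz_3 = 3.5, r_3 = 1, cx_4 = 6, cy_4 = 6, cz_4 = 2, d_4 = 1.5, h_4 = 3.5, cx_5 = 7, cy_5 = 2.5, cz_5 = 7.5, cx_6 = 2.5, cy_6 = 3.5, cz_6 = 2.5, cx_7 = 0.5, cy_7 = 2.5, cz_7 = 7, w_7 = 2.5, d_7 = 1.5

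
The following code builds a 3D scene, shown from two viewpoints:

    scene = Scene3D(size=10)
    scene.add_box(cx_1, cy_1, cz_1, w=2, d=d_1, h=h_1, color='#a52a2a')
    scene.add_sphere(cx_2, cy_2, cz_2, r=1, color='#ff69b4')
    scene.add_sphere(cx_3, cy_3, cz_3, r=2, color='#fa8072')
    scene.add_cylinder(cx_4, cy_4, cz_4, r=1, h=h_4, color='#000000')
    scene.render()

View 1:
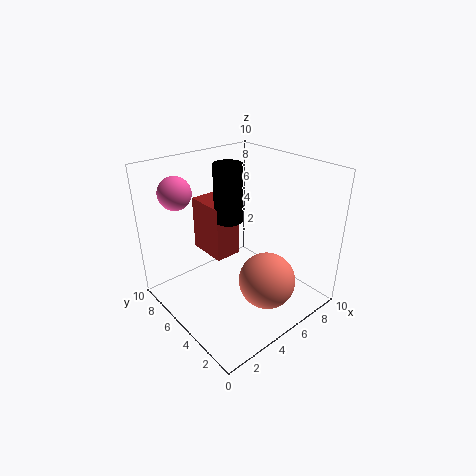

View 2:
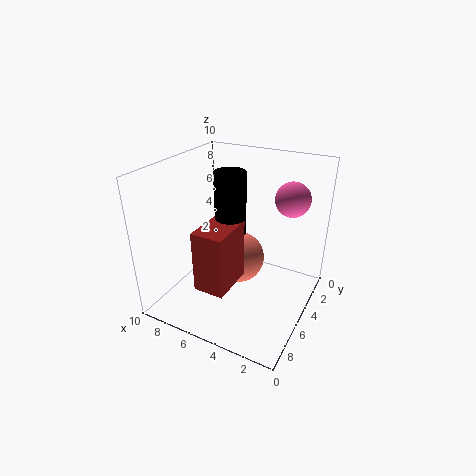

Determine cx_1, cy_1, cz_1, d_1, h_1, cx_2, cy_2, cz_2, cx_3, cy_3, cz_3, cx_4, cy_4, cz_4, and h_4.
cx_1 = 4, cy_1 = 6, cz_1 = 3, d_1 = 3, h_1 = 4, cx_2 = 1, cy_2 = 6, cz_2 = 9, cx_3 = 6, cy_3 = 3, cz_3 = 2, cx_4 = 5, cy_4 = 6, cz_4 = 6, h_4 = 4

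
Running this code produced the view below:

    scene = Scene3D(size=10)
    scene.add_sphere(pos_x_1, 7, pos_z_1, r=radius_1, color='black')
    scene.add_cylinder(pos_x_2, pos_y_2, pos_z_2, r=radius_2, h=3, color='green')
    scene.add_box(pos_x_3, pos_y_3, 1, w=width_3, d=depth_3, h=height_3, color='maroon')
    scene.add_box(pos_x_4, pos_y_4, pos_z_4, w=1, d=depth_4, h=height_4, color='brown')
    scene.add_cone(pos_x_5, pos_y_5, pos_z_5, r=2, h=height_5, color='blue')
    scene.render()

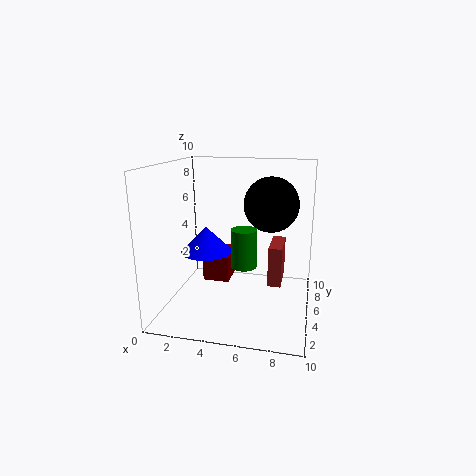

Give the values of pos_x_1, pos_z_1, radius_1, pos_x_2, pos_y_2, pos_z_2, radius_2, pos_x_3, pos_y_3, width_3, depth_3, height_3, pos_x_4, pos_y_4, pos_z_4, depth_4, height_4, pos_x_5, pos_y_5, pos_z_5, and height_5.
pos_x_1 = 7, pos_z_1 = 7, radius_1 = 2, pos_x_2 = 5, pos_y_2 = 7, pos_z_2 = 2, radius_2 = 1, pos_x_3 = 2, pos_y_3 = 6, width_3 = 2, depth_3 = 3, height_3 = 2, pos_x_4 = 7, pos_y_4 = 6, pos_z_4 = 1, depth_4 = 3, height_4 = 3, pos_x_5 = 2, pos_y_5 = 7, pos_z_5 = 3, height_5 = 2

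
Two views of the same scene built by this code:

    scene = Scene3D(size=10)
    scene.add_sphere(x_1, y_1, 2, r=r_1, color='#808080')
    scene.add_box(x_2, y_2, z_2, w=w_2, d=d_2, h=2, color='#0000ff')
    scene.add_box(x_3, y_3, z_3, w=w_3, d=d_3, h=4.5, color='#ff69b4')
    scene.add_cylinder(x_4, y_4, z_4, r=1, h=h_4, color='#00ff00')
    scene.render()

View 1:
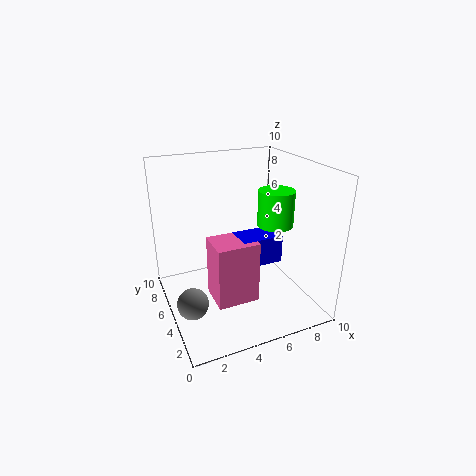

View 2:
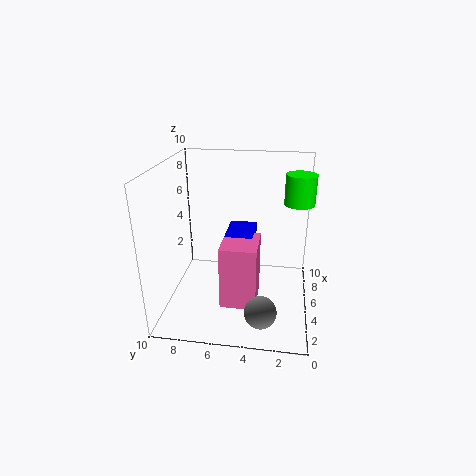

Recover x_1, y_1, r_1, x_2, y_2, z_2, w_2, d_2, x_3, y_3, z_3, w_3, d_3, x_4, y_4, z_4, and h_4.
x_1 = 1, y_1 = 3, r_1 = 1, x_2 = 5, y_2 = 4, z_2 = 3, w_2 = 3, d_2 = 2, x_3 = 3, y_3 = 3.5, z_3 = 0.5, w_3 = 3, d_3 = 2.5, x_4 = 5.5, y_4 = 1, z_4 = 7.5, h_4 = 2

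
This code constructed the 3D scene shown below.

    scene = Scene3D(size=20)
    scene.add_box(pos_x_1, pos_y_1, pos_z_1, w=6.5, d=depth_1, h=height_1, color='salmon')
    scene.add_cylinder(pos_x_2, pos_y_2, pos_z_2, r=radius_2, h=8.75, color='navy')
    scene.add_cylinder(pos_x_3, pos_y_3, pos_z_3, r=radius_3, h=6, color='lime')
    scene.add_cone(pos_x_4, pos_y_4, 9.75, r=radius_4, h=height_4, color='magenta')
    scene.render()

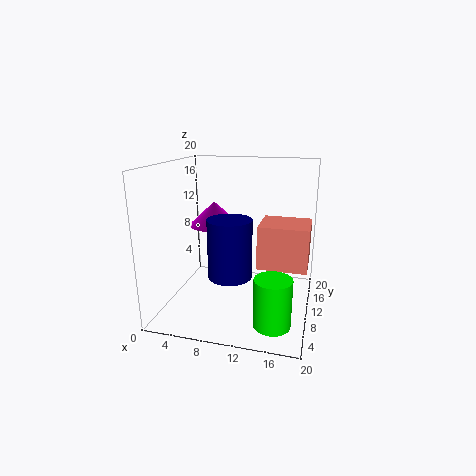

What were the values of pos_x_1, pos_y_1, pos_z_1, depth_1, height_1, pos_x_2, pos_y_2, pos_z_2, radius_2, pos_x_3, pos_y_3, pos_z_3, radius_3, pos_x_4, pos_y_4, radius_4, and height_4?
pos_x_1 = 13.25, pos_y_1 = 7, pos_z_1 = 7, depth_1 = 5.75, height_1 = 5.75, pos_x_2 = 8.5, pos_y_2 = 11, pos_z_2 = 3.5, radius_2 = 3.25, pos_x_3 = 16.25, pos_y_3 = 2.25, pos_z_3 = 2.25, radius_3 = 2.25, pos_x_4 = 4.5, pos_y_4 = 16, radius_4 = 4, height_4 = 3.75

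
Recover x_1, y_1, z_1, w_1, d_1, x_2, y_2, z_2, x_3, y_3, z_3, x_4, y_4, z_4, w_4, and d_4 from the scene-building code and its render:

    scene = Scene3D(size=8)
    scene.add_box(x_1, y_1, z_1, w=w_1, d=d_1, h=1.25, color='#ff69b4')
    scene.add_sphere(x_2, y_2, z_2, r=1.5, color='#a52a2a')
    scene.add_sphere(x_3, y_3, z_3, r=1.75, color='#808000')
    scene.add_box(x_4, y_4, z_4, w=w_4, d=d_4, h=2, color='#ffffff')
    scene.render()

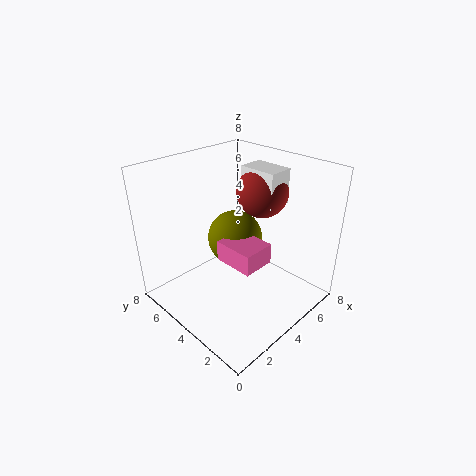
x_1 = 3.75; y_1 = 3; z_1 = 2; w_1 = 2; d_1 = 2.5; x_2 = 6.25; y_2 = 4.25; z_2 = 6; x_3 = 5.75; y_3 = 6; z_3 = 2.5; x_4 = 5.5; y_4 = 3; z_4 = 5.5; w_4 = 1.5; d_4 = 2.25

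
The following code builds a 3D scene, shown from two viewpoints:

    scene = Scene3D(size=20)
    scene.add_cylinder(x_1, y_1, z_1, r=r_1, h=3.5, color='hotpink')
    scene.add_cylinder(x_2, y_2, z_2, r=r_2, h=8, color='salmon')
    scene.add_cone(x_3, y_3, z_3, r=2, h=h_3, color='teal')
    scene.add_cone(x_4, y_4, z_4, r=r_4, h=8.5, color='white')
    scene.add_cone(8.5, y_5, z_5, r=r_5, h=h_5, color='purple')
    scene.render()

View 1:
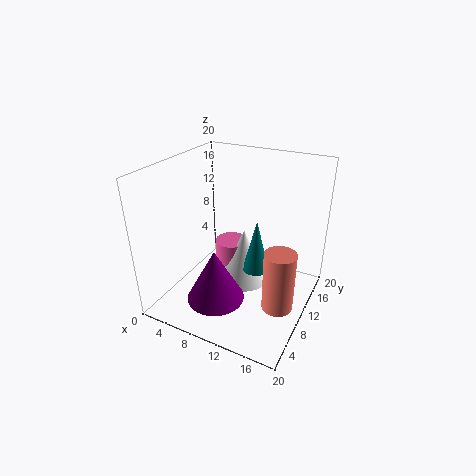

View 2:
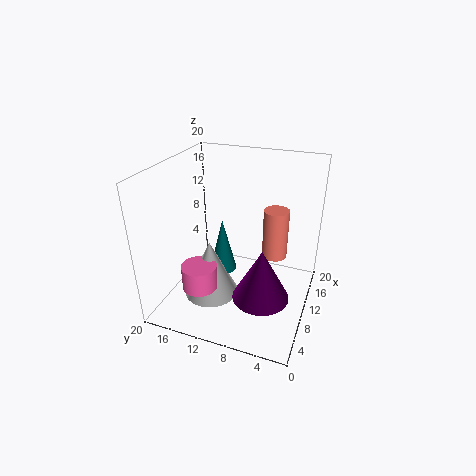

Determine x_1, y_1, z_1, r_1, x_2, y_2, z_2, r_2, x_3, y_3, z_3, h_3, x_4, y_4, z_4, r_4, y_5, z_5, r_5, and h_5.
x_1 = 6.5, y_1 = 14.5, z_1 = 3, r_1 = 2.5, x_2 = 17.5, y_2 = 6.5, z_2 = 3.5, r_2 = 2, x_3 = 11.5, y_3 = 13, z_3 = 3.5, h_3 = 8, x_4 = 9, y_4 = 14, z_4 = 0.5, r_4 = 4, y_5 = 6, z_5 = 2, r_5 = 4, h_5 = 7.5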